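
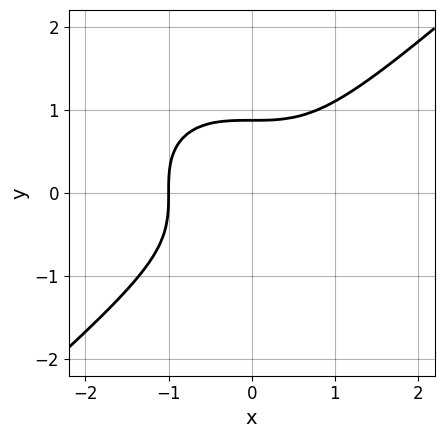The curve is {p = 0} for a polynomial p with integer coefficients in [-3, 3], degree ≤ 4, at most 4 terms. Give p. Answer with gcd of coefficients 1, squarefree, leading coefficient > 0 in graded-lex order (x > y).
deg p = 3. No degree-2 curve has this shape.
Observable constraints: it meets the x-axis at x = -1 (among the integer gridlines).
Assembling these constraints gives the stated polynomial.

2*x^3 - 3*y^3 + 2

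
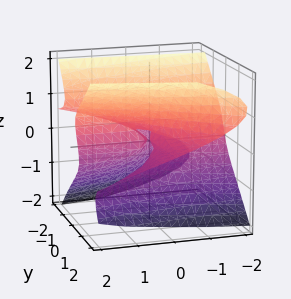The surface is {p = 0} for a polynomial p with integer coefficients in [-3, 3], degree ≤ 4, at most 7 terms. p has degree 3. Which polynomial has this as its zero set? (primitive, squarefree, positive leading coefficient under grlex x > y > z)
(a) Degree: the shape is more complex than any degree-2 surface, so deg p = 3.
(b) From the visible intercepts: the visible y-axis segment lies entirely on the surface; the visible x-axis segment lies entirely on the surface.
(c) Assembling these constraints gives the stated polynomial.

3*y^2*z - 3*z^3 + 2*x*y + x*z + z^2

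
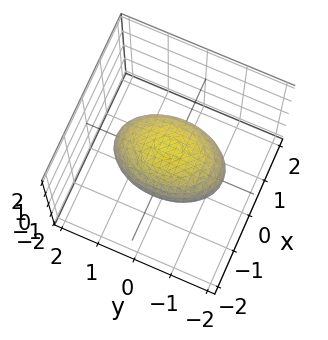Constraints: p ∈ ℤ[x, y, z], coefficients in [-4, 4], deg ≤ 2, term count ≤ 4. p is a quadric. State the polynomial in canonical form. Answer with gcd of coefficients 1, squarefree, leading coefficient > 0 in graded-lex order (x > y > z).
1. deg p = 2. Bounded and convex; a quadric.
2. Symmetries: mirror symmetry z ↦ −z ⇒ only even powers of z; the y ↦ −y reflection is a symmetry, so y appears only in even powers; the x ↦ −x reflection is a symmetry, so x appears only in even powers.
3. From the visible intercepts: the x-axis gridline crossings are at x ∈ {-1, 1}; among the integer gridlines, it crosses the z-axis at z ∈ {-1, 1}.
4. The integer polynomial consistent with all of this is the stated p.

2*x^2 + y^2 + 2*z^2 - 2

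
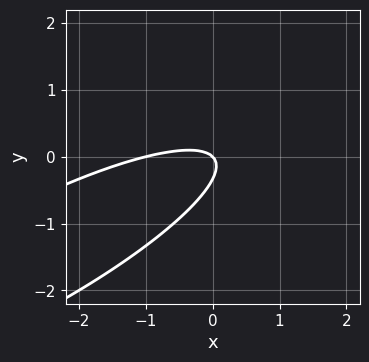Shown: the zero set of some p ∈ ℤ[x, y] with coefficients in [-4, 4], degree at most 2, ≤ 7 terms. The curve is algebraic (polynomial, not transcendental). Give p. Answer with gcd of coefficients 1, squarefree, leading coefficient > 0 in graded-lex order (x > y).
x^2 - 3*x*y + 3*y^2 + x + y

1. deg p = 2. No degree-1 curve has this shape.
2. Observable constraints: among the integer gridlines, it crosses the x-axis at x ∈ {-1, 0}; one y-axis crossing is at y = 0.
3. These observations pin down the coefficients.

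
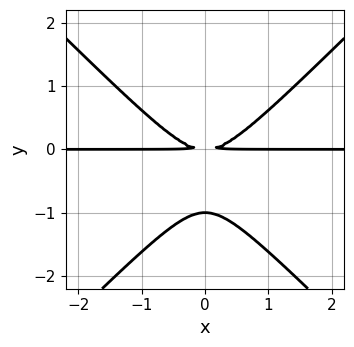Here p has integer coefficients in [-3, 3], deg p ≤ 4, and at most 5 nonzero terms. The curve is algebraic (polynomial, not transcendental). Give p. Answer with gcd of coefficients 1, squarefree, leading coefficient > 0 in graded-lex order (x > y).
x^2*y - y^3 - y^2

(a) Degree: the shape is more complex than any degree-2 curve, so deg p = 3.
(b) Symmetries: it's symmetric under x → −x, forcing even powers of x.
(c) Checking where it meets the axes: one y-axis crossing is at y = -1; the visible x-axis segment lies entirely on the curve.
(d) Assembling these constraints gives the stated polynomial.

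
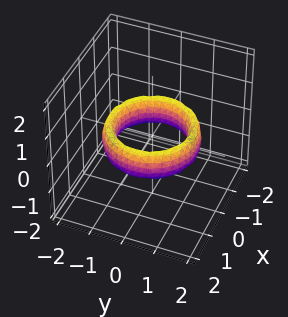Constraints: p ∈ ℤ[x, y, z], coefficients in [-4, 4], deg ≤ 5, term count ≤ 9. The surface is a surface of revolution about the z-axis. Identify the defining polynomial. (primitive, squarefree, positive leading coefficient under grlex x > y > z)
x^4 + 2*x^2*y^2 + y^4 - 3*x^2 - 3*y^2 + z^2 + 2

(a) Degree: the shape is more complex than any degree-3 surface, so deg p = 4.
(b) Symmetries: every cross-section ⟂ z is a circle, so x, y appear only via x² + y².
(c) Against the integer gridlines: a circular section at z = 0 has radius exactly 1; among the integer gridlines, it crosses the y-axis at y ∈ {-1, 1}; it misses every integer gridline on the z-axis.
(d) Putting this together gives p. Check: (1, 0, 0) on the x-axis lies on the surface, and p(1, 0, 0) = 0. ✓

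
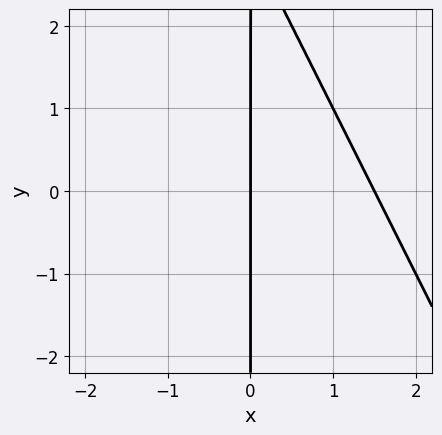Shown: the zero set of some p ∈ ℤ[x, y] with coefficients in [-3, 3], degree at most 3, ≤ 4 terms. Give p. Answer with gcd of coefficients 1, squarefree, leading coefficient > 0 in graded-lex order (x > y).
First, the degree is 2 — a generic line meets the curve in up to 2 points.
Next, from the visible intercepts: every point of the y-axis in the box is on the curve; it crosses the x-axis at the gridline x = 0.
Finally, putting this together gives p.

2*x^2 + x*y - 3*x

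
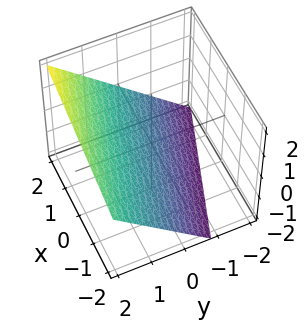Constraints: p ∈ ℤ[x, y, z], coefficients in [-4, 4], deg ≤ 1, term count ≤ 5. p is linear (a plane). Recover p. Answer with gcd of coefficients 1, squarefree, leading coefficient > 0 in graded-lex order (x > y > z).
x + 3*y - 3*z - 2

First, degree: the surface is flat (a plane), so deg p = 1.
Next, from the axis intercepts and sections: it crosses the x-axis at the gridline x = 2.
Finally, assembling these constraints gives the stated polynomial.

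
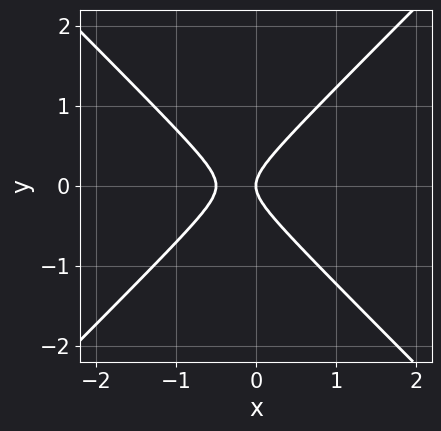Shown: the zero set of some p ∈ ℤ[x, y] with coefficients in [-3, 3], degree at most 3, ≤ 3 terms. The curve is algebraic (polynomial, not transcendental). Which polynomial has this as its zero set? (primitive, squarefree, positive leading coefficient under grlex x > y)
1. deg p = 2. No degree-1 curve has this shape.
2. Symmetries: it's symmetric under y → −y, forcing even powers of y.
3. Observable constraints: one y-axis crossing is at y = 0; it crosses the x-axis at the gridline x = 0.
4. Matching integer coefficients to the picture gives p.

2*x^2 - 2*y^2 + x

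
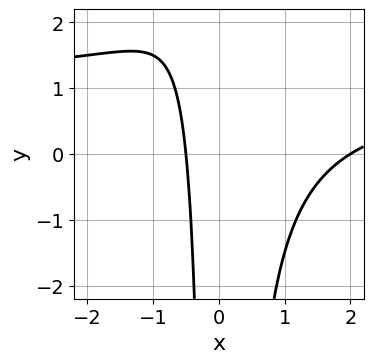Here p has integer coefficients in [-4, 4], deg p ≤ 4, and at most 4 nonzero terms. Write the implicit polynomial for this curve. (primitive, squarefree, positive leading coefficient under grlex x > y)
1. The degree is 3 — a generic line meets the curve in up to 3 points.
2. From the axis intercepts and sections: the curve avoids every integer y-axis point in the box; one x-axis crossing is at x = 2.
3. Matching integer coefficients to the picture gives p.

2*x^2*y - 2*x^2 + 3*x + 2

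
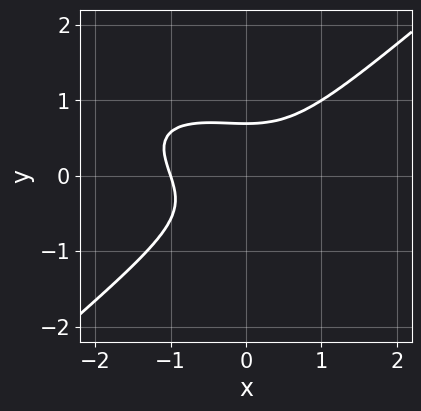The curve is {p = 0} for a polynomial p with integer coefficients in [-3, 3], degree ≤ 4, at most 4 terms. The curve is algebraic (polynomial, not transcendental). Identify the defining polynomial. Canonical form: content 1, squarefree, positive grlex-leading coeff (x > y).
First, the degree is 3 — no degree-2 curve has this shape.
Next, against the integer gridlines: one x-axis crossing is at x = -1.
Finally, matching integer coefficients to the picture gives p.

x^3 + x^2*y - 3*y^3 + 1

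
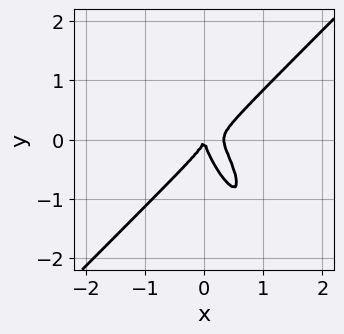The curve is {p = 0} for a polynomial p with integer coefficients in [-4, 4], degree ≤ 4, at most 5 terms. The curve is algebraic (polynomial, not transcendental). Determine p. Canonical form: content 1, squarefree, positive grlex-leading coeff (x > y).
1. The degree is 3 — a generic line meets the curve in up to 3 points.
2. From the visible intercepts: one y-axis crossing is at y = 0; it meets the x-axis at x = 0 (among the integer gridlines).
3. Solving for integer coefficients yields p as stated.

3*x^3 - 2*x*y^2 - y^3 - x^2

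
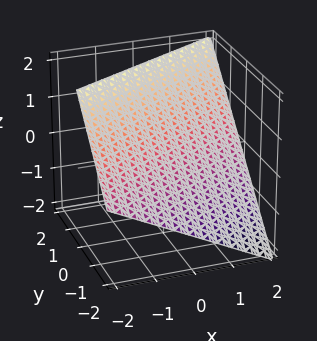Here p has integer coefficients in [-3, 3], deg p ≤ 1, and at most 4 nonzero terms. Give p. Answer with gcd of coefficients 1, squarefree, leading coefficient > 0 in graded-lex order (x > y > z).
x - 2*y + 2*z - 2

(a) The degree is 1 — the surface is flat (a plane).
(b) Checking where it meets the axes: it meets the x-axis at x = 2 (among the integer gridlines); it crosses the z-axis at the gridline z = 1.
(c) Putting this together gives p. Check: (0, -1, 0) on the y-axis lies on the surface, and p(0, -1, 0) = 0. ✓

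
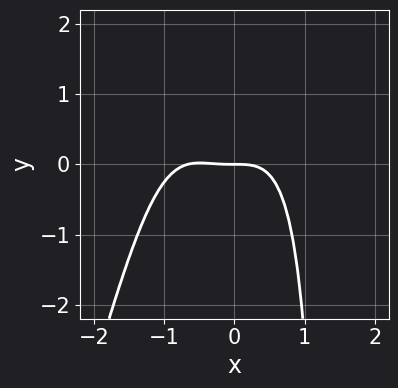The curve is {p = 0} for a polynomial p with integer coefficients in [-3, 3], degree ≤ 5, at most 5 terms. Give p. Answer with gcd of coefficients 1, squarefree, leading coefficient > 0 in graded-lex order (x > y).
3*x^4 - x^3*y + 2*x^3 + 3*y

(a) Degree: the shape is more complex than any degree-3 curve, so deg p = 4.
(b) Checking where it meets the axes: it crosses the y-axis at the gridline y = 0; one x-axis crossing is at x = 0.
(c) Assembling these constraints gives the stated polynomial.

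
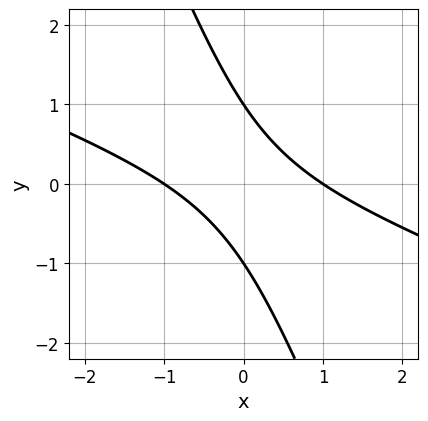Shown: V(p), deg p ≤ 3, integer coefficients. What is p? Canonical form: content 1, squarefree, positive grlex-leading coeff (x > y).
x^2 + 3*x*y + y^2 - 1

First, the degree is 2 — a generic line meets the curve in up to 2 points.
Then, reading off the gridlines: among the integer gridlines, it crosses the x-axis at x ∈ {-1, 1}; among the integer gridlines, it crosses the y-axis at y ∈ {-1, 1}.
Finally, fitting integer coefficients to these (and the overall shape) gives p.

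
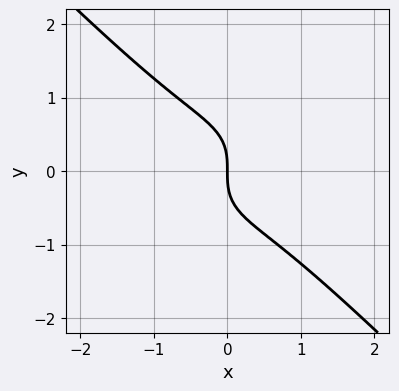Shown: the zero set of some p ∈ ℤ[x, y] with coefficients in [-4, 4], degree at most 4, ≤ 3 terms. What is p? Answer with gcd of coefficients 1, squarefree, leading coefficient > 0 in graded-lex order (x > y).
1. Degree: a generic line meets the curve in up to 3 points, so deg p = 3.
2. Reading off the gridlines: it meets the y-axis at y = 0 (among the integer gridlines); it meets the x-axis at x = 0 (among the integer gridlines).
3. Assembling these constraints gives the stated polynomial.

x^3 + y^3 + x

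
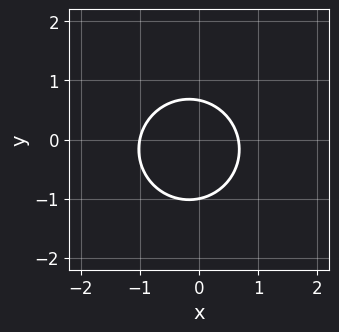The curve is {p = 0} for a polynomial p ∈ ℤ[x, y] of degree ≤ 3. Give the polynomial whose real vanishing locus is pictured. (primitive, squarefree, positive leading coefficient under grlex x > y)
3*x^2 + 3*y^2 + x + y - 2

Degree: no degree-1 curve has this shape, so deg p = 2.
Checking where it meets the axes: it crosses the y-axis at the gridline y = -1; it meets the x-axis at x = -1 (among the integer gridlines).
Solving for integer coefficients yields p as stated.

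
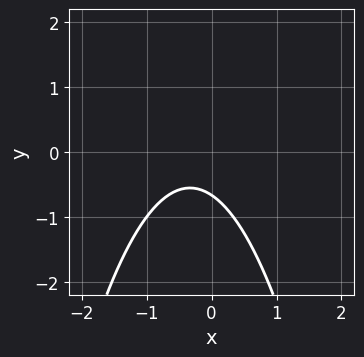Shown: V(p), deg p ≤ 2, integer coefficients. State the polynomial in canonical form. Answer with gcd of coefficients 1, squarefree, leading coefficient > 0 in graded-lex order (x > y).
3*x^2 + 2*x + 3*y + 2

1. deg p = 2.
2. From the axis intercepts and sections: it misses every integer gridline on the x-axis.
3. Matching integer coefficients to the picture gives p.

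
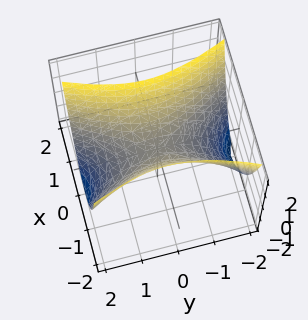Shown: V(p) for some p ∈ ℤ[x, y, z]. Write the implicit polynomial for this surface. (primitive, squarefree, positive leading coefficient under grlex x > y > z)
3*x^2 - y^2 - 2*z

(a) The degree is 2 — a hyperbolic paraboloid; a quadric.
(b) Symmetries: the x ↦ −x reflection is a symmetry, so x appears only in even powers; mirror symmetry y ↦ −y ⇒ only even powers of y.
(c) Observable constraints: one x-axis crossing is at x = 0; it meets the y-axis at y = 0 (among the integer gridlines).
(d) These observations pin down the coefficients.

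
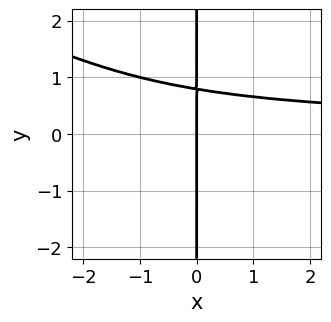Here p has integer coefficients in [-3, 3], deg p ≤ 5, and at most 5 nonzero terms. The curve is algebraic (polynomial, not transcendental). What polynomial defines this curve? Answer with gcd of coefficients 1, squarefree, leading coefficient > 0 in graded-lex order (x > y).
1. The degree is 4 — a generic line meets the curve in up to 4 points.
2. Reading off the gridlines: every point of the y-axis in the box is on the curve; it crosses the x-axis at the gridline x = 0.
3. Fitting integer coefficients to these (and the overall shape) gives p.

x^2*y^2 + 2*x*y^3 - x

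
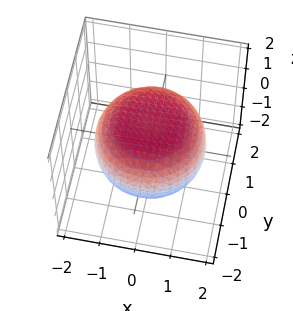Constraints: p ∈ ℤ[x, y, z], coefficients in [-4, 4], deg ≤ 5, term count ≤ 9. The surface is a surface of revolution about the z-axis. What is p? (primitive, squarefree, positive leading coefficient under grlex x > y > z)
x^4 + 2*x^2*y^2 + y^4 - x^2 - y^2 + 3*z^2 - 3

(a) deg p = 4. A generic line meets the surface in up to 4 points.
(b) Symmetry: every cross-section ⟂ z is a circle, so x, y appear only via x² + y².
(c) Observable constraints: a circular section at z = 1 has radius exactly 1; among the integer gridlines, it crosses the z-axis at z ∈ {-1, 1}.
(d) Putting this together gives p.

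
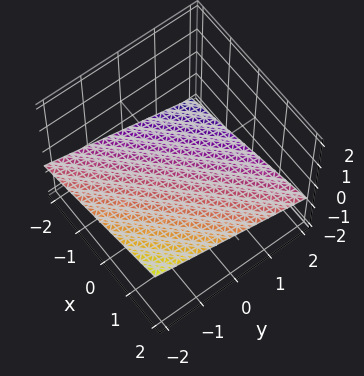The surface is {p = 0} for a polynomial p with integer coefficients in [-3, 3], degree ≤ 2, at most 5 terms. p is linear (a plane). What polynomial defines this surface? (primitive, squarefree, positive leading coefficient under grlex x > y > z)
(a) The degree is 1 — every cross-section is a straight line — this is a plane.
(b) Reading off the gridlines: it meets the y-axis at y = -2 (among the integer gridlines); one x-axis crossing is at x = 2.
(c) Matching integer coefficients to the picture gives p.

x - y - 3*z - 2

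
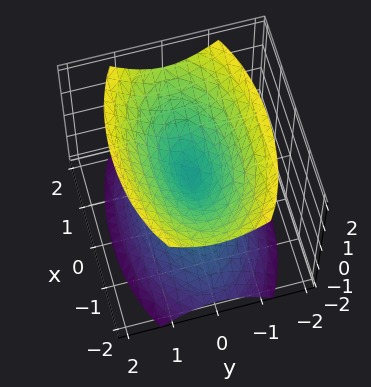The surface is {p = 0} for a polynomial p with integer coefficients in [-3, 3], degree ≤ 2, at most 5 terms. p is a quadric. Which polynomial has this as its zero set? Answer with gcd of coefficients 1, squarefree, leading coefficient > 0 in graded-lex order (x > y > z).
1. The picture has 2 separate pieces.
2. deg p = 2.
3. Symmetries: it's symmetric under y → −y, forcing even powers of y; the z ↦ −z reflection is a symmetry, so z appears only in even powers; mirror symmetry x ↦ −x ⇒ only even powers of x.
4. From the visible intercepts: it meets the y-axis at y = 0 (among the integer gridlines); one z-axis crossing is at z = 0.
5. Matching integer coefficients to the picture gives p.

x^2 + 3*y^2 - 2*z^2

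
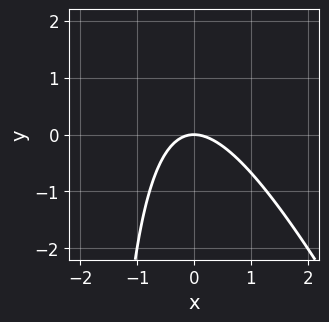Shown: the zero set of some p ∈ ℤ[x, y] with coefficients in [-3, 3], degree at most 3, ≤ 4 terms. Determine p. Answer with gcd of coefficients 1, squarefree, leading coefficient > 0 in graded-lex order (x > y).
2*x^2 + x*y + 2*y

First, the degree is 2 — a generic line meets the curve in up to 2 points.
Then, reading off the gridlines: it meets the x-axis at x = 0 (among the integer gridlines); it crosses the y-axis at the gridline y = 0.
Finally, putting this together gives p.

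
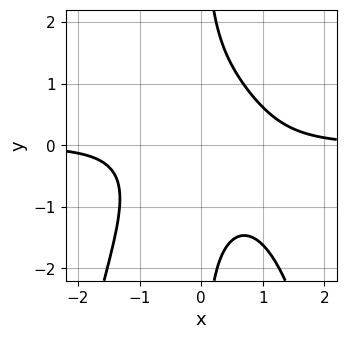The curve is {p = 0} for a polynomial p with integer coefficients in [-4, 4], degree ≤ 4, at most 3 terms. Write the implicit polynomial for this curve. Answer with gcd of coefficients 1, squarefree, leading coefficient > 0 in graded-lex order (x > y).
First, the degree is 4 — no degree-3 curve has this shape.
Next, from the axis intercepts and sections: no y-intercept at any integer in the box; no x-intercept at any integer in the box.
Finally, these observations pin down the coefficients.

x^3*y + x*y^2 - 1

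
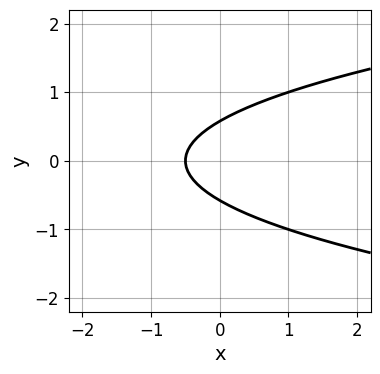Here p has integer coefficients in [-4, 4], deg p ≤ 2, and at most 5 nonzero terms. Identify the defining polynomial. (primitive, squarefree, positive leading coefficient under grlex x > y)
1. Degree: the shape is more complex than any degree-1 curve, so deg p = 2.
2. Symmetries: mirror symmetry y ↦ −y ⇒ only even powers of y.
3. These observations pin down the coefficients.

3*y^2 - 2*x - 1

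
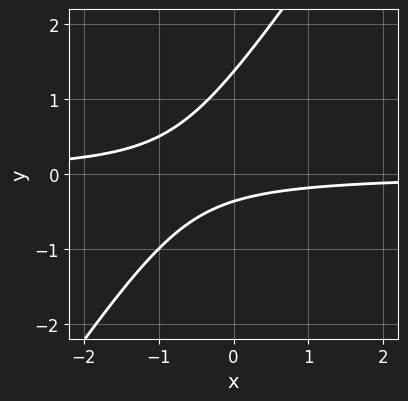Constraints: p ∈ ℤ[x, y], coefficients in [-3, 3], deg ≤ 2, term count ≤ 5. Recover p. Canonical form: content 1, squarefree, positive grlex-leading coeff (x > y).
3*x*y - 2*y^2 + 2*y + 1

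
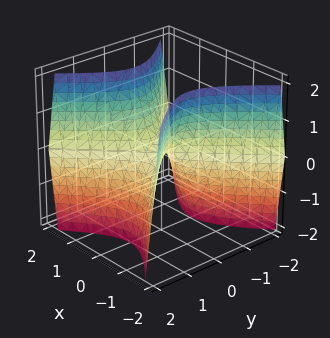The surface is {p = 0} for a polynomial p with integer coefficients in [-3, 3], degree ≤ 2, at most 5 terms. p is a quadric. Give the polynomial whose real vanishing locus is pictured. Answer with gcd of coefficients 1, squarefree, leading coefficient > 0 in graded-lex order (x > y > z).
Degree: a hyperbolic paraboloid; a quadric, so deg p = 2.
Symmetries: the y ↦ −y reflection is a symmetry, so y appears only in even powers; mirror symmetry x ↦ −x ⇒ only even powers of x.
From the visible intercepts: it crosses the x-axis at the gridline x = 0; it meets the y-axis at y = 0 (among the integer gridlines).
Assembling these constraints gives the stated polynomial.

2*x^2 - 2*y^2 - z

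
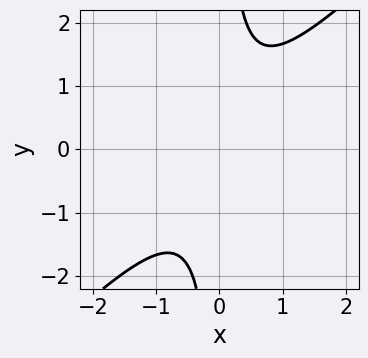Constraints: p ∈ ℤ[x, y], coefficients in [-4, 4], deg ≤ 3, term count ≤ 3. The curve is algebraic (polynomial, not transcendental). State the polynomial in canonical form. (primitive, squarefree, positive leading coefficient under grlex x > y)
3*x^2 - 3*x*y + 2

Degree: the shape is more complex than any degree-1 curve, so deg p = 2.
Checking where it meets the axes: no y-intercept at any integer in the box; it misses every integer gridline on the x-axis.
These observations pin down the coefficients.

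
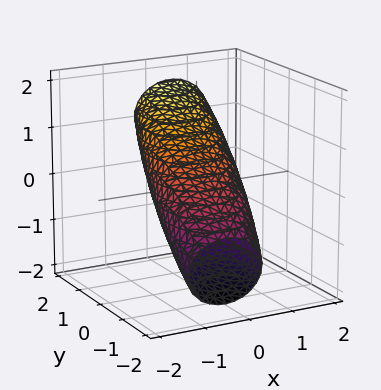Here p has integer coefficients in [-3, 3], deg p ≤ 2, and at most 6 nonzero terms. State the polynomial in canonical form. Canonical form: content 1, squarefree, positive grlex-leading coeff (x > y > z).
1. Degree: the shape is more complex than any degree-1 surface, so deg p = 2.
2. Checking where it meets the axes: among the integer gridlines, it crosses the x-axis at x ∈ {-1, 1}.
3. Putting this together gives p.

2*x^2 - x*y + y^2 - 3*y*z + 3*z^2 - 2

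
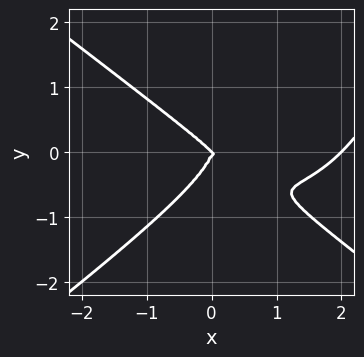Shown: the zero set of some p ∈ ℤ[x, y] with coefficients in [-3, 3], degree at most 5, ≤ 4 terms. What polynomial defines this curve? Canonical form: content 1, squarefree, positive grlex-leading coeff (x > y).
x^4 - 3*y^4 - 2*x^3 - 2*x^2*y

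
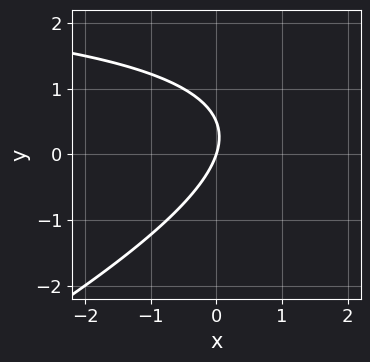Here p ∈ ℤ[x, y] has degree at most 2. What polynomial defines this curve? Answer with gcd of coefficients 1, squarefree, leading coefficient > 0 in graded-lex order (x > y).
x*y - 2*y^2 - 3*x + y

The degree is 2 — the shape is more complex than any degree-1 curve.
Checking where it meets the axes: one x-axis crossing is at x = 0; it meets the y-axis at y = 0 (among the integer gridlines).
Matching integer coefficients to the picture gives p.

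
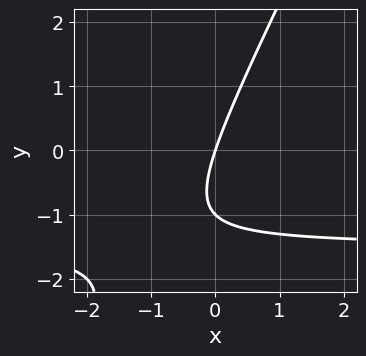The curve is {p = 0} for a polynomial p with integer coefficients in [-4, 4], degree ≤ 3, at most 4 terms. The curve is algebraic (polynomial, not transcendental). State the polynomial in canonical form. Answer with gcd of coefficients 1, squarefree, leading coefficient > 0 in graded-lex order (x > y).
First, the degree is 2 — a generic line meets the curve in up to 2 points.
Then, from the visible intercepts: it crosses the x-axis at the gridline x = 0; the y-axis gridline crossings are at y ∈ {-1, 0}.
Finally, together with the visible shape, these determine p as stated.

2*x*y - y^2 + 3*x - y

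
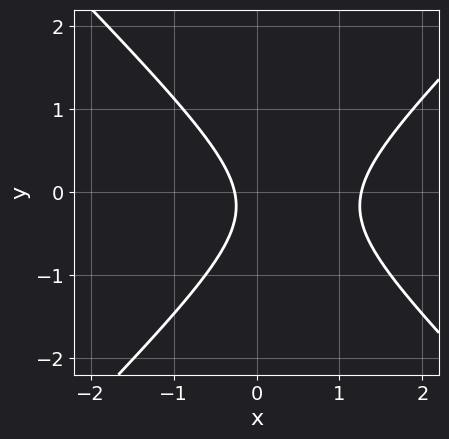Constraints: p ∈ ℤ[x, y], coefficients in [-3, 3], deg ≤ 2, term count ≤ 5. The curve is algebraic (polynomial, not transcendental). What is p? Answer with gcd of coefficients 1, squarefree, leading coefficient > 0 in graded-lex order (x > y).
3*x^2 - 3*y^2 - 3*x - y - 1

First, the degree is 2 — a generic line meets the curve in up to 2 points.
Next, against the integer gridlines: the curve avoids every integer y-axis point in the box.
Finally, fitting integer coefficients to these (and the overall shape) gives p.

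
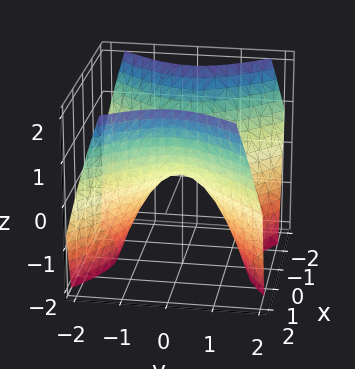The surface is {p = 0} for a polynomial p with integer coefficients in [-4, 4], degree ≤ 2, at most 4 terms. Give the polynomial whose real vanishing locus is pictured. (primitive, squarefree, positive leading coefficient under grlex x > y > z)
First, degree: a saddle surface; a quadric, so deg p = 2.
Then, symmetries: mirror symmetry y ↦ −y ⇒ only even powers of y; the x ↦ −x reflection is a symmetry, so x appears only in even powers.
Then, reading off the gridlines: one x-axis crossing is at x = 0; it meets the z-axis at z = 0 (among the integer gridlines).
Finally, fitting integer coefficients to these (and the overall shape) gives p.

x^2 - y^2 - z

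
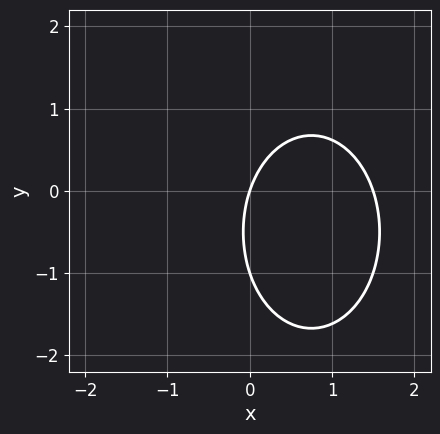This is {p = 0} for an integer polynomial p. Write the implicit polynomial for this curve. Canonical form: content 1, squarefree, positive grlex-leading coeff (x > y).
2*x^2 + y^2 - 3*x + y

First, deg p = 2. The shape is more complex than any degree-1 curve.
Next, reading off the gridlines: it meets the x-axis at x = 0 (among the integer gridlines); among the integer gridlines, it crosses the y-axis at y ∈ {-1, 0}.
Finally, matching integer coefficients to the picture gives p.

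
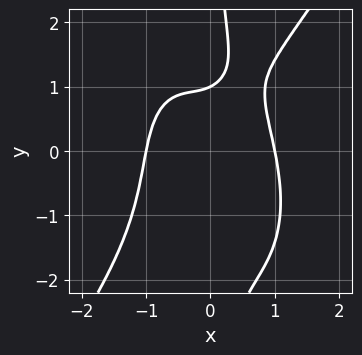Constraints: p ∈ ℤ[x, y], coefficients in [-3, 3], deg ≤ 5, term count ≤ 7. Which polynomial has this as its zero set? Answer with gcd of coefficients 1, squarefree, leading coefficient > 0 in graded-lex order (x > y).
3*x^4 - x*y^3 - x^2 + 2*y - 2

(a) deg p = 4. The shape is more complex than any degree-3 curve.
(b) Observable constraints: it meets the y-axis at y = 1 (among the integer gridlines); among the integer gridlines, it crosses the x-axis at x ∈ {-1, 1}.
(c) Solving for integer coefficients yields p as stated.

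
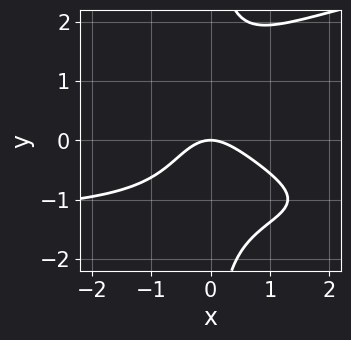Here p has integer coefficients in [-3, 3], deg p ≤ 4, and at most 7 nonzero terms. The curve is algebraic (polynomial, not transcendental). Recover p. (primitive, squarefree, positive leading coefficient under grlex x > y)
First, deg p = 4.
Then, observable constraints: it crosses the x-axis at the gridline x = 0; it crosses the y-axis at the gridline y = 0.
Finally, fitting integer coefficients to these (and the overall shape) gives p.

2*x*y^3 - 2*x^2*y - 3*x^2 - x*y - 3*y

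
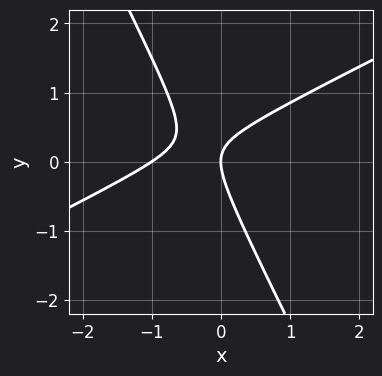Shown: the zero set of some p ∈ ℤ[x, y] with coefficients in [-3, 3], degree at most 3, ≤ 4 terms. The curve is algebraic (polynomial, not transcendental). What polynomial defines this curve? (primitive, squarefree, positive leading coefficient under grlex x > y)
2*x^2 - 3*x*y - 2*y^2 + 2*x

1. deg p = 2. The shape is more complex than any degree-1 curve.
2. From the axis intercepts and sections: the x-axis gridline crossings are at x ∈ {-1, 0}; it meets the y-axis at y = 0 (among the integer gridlines).
3. Putting this together gives p.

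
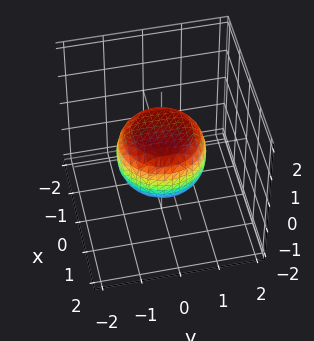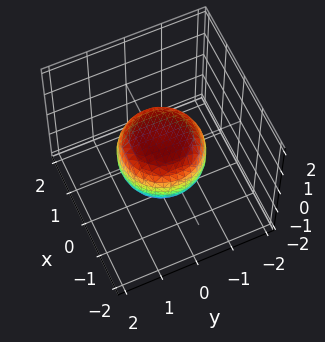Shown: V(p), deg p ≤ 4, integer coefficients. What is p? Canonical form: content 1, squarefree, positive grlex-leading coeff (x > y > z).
1. deg p = 4. No degree-3 surface has this shape.
2. Symmetry: the surface is invariant under rotation about z: p = q(x² + y², z).
3. Against the integer gridlines: a circular section at z = 0 has radius between 1 and 2.
4. Solving for integer coefficients yields p as stated.

2*x^4 + 4*x^2*y^2 + 2*y^4 - x^2 - y^2 + 3*z^2 - 2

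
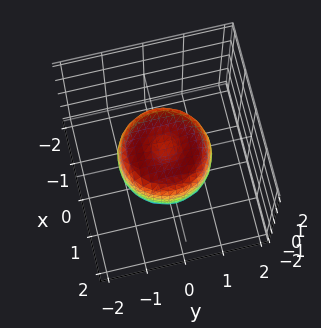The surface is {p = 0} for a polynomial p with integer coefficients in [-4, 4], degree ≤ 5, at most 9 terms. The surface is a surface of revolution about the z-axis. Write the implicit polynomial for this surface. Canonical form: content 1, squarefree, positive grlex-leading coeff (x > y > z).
Degree: a generic line meets the surface in up to 4 points, so deg p = 4.
By symmetry, the z-axis is an axis of rotation, so x and y enter only as x² + y².
Observable constraints: a circular section at z = 0 has radius between 1 and 2.
Solving for integer coefficients yields p as stated.

2*x^4 + 4*x^2*y^2 + 2*y^4 - 2*x^2 - 2*y^2 + 2*z^2 - 1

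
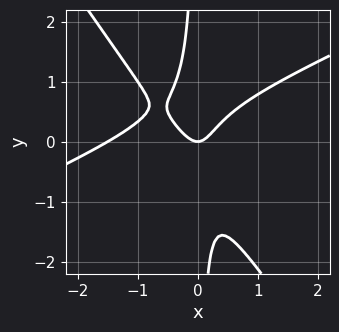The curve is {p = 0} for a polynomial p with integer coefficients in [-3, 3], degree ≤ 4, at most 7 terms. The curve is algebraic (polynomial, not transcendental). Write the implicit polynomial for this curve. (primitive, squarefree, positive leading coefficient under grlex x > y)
Degree: no degree-2 curve has this shape, so deg p = 3.
From the axis intercepts and sections: it meets the x-axis at x = 0 (among the integer gridlines); one y-axis crossing is at y = 0.
Matching integer coefficients to the picture gives p.

2*x^3 - 3*x^2*y - 3*x*y^2 + 3*x^2 - y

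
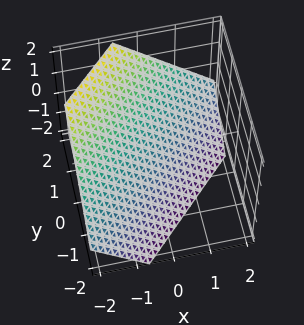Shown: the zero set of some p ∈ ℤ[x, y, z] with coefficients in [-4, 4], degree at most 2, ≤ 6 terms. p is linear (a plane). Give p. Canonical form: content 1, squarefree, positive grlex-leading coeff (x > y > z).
3*x - 3*y + 3*z + 2

First, the degree is 1 — every cross-section is a straight line — this is a plane.
Finally, the integer polynomial consistent with all of this is the stated p.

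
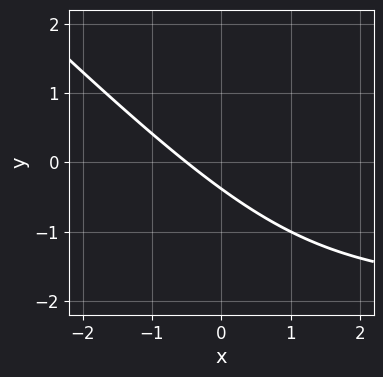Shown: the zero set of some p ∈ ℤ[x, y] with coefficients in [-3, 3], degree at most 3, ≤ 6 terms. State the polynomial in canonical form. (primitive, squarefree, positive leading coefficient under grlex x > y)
x*y + y^2 + 2*x + 3*y + 1

1. Degree: the shape is more complex than any degree-1 curve, so deg p = 2.
2. Matching integer coefficients to the picture gives p.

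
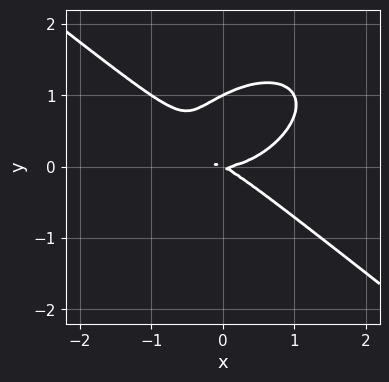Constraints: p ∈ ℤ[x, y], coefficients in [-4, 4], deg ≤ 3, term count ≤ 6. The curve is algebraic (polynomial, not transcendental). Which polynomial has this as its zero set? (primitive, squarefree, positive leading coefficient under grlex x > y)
x^3 + 2*y^3 - x*y - 2*y^2

deg p = 3. A generic line meets the curve in up to 3 points.
Against the integer gridlines: it meets the x-axis at x = 0 (among the integer gridlines); the y-axis gridline crossings are at y ∈ {0, 1}.
Putting this together gives p.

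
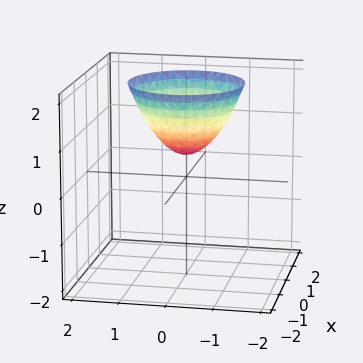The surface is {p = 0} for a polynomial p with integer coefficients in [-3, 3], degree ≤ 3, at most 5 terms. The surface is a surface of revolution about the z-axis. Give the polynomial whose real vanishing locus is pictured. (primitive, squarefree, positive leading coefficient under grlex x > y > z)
2*x^2 + 2*y^2 - 2*z + 1

deg p = 2. No degree-1 surface has this shape.
Symmetries: rotational symmetry about the z-axis ⇒ p depends on x, y only through x² + y².
From the visible intercepts: a circular section at z = 2 has radius between 1 and 2; it misses every integer gridline on the x-axis; it misses every integer gridline on the y-axis.
These observations pin down the coefficients.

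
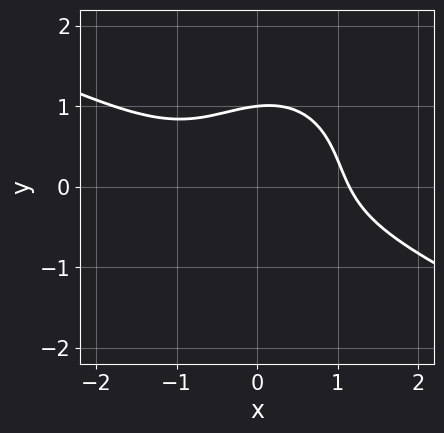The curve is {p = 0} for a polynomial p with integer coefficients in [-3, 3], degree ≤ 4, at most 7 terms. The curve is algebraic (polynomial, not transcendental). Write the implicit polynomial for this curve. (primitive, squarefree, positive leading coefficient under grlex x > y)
Degree: no degree-2 curve has this shape, so deg p = 3.
Checking where it meets the axes: it meets the y-axis at y = 1 (among the integer gridlines).
Putting this together gives p.

2*x^3 + 3*x^2*y - x*y^2 + 3*y^3 - 3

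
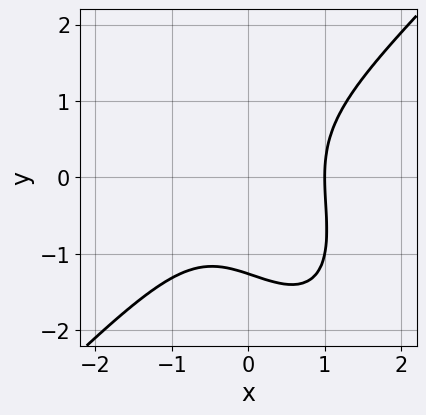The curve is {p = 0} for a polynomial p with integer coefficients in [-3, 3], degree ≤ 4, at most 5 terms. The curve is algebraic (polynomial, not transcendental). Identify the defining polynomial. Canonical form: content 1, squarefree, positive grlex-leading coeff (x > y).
(a) The degree is 3 — no degree-2 curve has this shape.
(b) Reading off the gridlines: it meets the x-axis at x = 1 (among the integer gridlines).
(c) Assembling these constraints gives the stated polynomial.

2*x^3 - x*y^2 - y^3 - 2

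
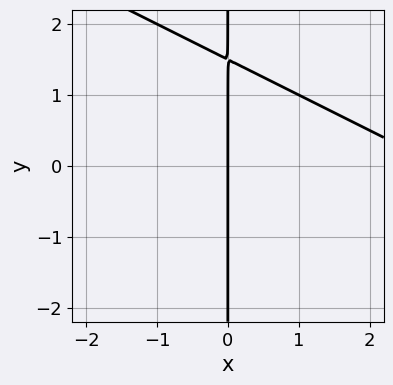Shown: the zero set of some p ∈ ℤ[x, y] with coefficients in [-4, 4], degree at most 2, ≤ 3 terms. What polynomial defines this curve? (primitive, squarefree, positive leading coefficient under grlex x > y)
First, deg p = 2. No degree-1 curve has this shape.
Next, observable constraints: the visible y-axis segment lies entirely on the curve; it crosses the x-axis at the gridline x = 0.
Finally, assembling these constraints gives the stated polynomial.

x^2 + 2*x*y - 3*x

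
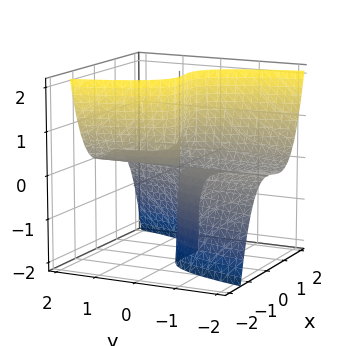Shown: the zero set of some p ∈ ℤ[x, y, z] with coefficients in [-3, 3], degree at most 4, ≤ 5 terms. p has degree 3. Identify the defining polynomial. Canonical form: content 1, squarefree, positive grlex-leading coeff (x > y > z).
x^3 - x^2 + y*z

First, deg p = 3. No degree-2 surface has this shape.
Then, from the visible intercepts: the visible z-axis segment lies entirely on the surface; every point of the y-axis in the box is on the surface; it crosses the x-axis at the gridline x = 1.
Finally, putting this together gives p.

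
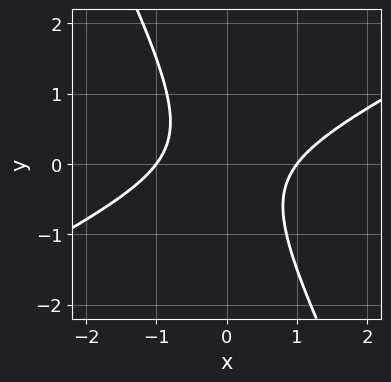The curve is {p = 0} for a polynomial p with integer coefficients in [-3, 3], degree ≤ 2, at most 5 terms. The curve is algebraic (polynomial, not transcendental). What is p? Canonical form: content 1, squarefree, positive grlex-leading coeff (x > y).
2*x^2 - 3*x*y - 2*y^2 - 2

First, the degree is 2 — the shape is more complex than any degree-1 curve.
Next, reading off the gridlines: the curve avoids every integer y-axis point in the box; the x-axis gridline crossings are at x ∈ {-1, 1}.
Finally, matching integer coefficients to the picture gives p.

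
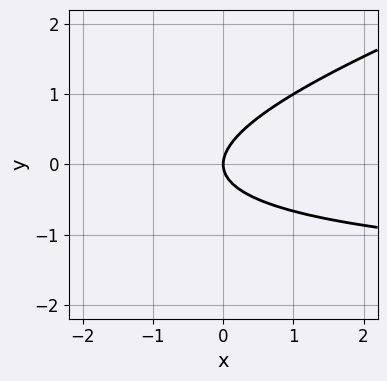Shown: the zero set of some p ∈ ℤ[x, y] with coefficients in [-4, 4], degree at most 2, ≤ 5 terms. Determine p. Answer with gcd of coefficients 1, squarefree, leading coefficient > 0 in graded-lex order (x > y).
x*y - 3*y^2 + 2*x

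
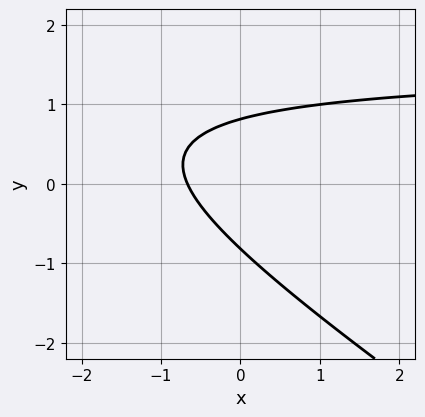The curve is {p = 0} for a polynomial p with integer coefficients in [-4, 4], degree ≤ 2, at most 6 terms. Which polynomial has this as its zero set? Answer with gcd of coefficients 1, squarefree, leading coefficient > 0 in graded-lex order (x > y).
2*x*y + 3*y^2 - 3*x - 2

1. The degree is 2 — a generic line meets the curve in up to 2 points.
2. Matching integer coefficients to the picture gives p.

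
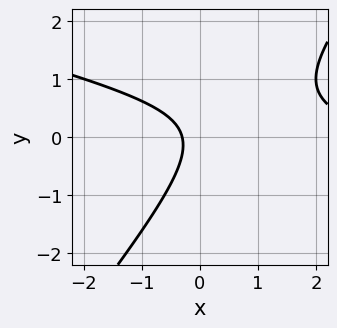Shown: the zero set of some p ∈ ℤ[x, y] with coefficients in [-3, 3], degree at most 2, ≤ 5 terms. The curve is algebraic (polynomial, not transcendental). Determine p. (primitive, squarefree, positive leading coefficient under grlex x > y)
x^2 + 3*x*y - 3*y^2 - 3*x - 1

The degree is 2 — a generic line meets the curve in up to 2 points.
From the visible intercepts: it misses every integer gridline on the y-axis.
The integer polynomial consistent with all of this is the stated p.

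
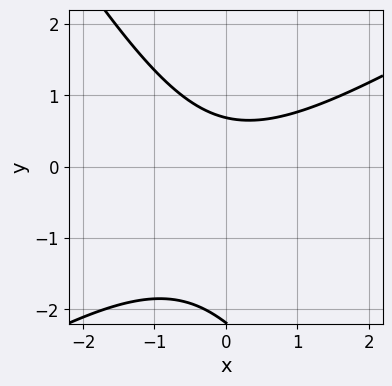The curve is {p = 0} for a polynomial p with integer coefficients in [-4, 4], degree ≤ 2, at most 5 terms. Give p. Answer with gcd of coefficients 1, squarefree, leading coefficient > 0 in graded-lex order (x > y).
1. The degree is 2 — a generic line meets the curve in up to 2 points.
2. Observable constraints: no x-intercept at any integer in the box.
3. Solving for integer coefficients yields p as stated.

2*x^2 - 2*x*y - 2*y^2 - 3*y + 3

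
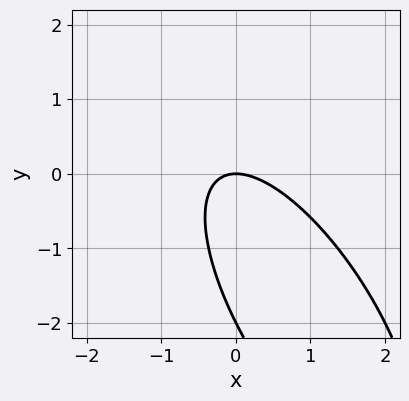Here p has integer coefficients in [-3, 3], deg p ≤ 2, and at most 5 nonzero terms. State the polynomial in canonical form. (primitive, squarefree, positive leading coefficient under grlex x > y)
2*x^2 + 2*x*y + y^2 + 2*y

The degree is 2 — a generic line meets the curve in up to 2 points.
Checking where it meets the axes: among the integer gridlines, it crosses the y-axis at y ∈ {-2, 0}; it meets the x-axis at x = 0 (among the integer gridlines).
Fitting integer coefficients to these (and the overall shape) gives p.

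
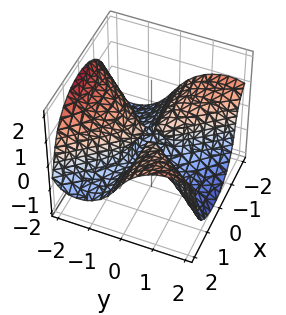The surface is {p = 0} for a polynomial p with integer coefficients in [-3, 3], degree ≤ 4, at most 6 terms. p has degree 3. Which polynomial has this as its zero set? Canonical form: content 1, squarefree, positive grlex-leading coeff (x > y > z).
First, degree: the shape is more complex than any degree-2 surface, so deg p = 3.
Then, checking where it meets the axes: the z-axis gridline crossings are at z ∈ {-1, 0}; it crosses the y-axis at the gridline y = 0; the visible x-axis segment lies entirely on the surface.
Finally, together with the visible shape, these determine p as stated.

3*x^2*y - 2*x^2*z - 2*y^3 - 3*z^3 - 3*z^2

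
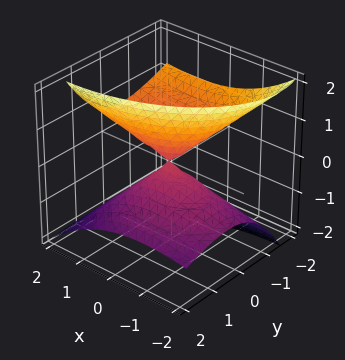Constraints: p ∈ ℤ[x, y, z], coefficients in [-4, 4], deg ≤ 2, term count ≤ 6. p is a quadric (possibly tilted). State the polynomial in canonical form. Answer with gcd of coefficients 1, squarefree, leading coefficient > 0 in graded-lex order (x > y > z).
First, the picture has 2 separate pieces. They look like related sheets of one shape, so recover p as a whole.
Next, degree: no degree-1 surface has this shape, so deg p = 2.
Next, from the axis intercepts and sections: it meets the x-axis at x = 0 (among the integer gridlines); it crosses the y-axis at the gridline y = 0; it meets the z-axis at z = 0 (among the integer gridlines).
Finally, these observations pin down the coefficients.

x^2 - 2*x*z + 2*y^2 + 3*y*z - 2*z^2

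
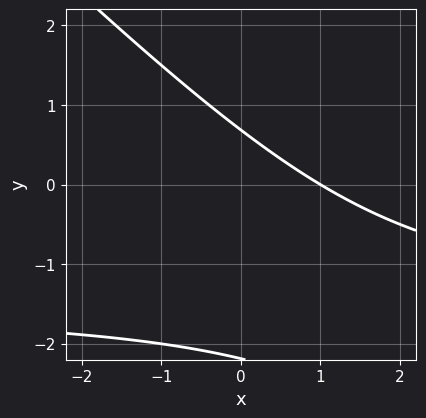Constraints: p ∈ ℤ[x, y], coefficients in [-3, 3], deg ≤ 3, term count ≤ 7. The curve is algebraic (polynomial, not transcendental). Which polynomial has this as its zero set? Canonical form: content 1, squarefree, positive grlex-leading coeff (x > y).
1. Degree: the shape is more complex than any degree-1 curve, so deg p = 2.
2. Observable constraints: one x-axis crossing is at x = 1.
3. Fitting integer coefficients to these (and the overall shape) gives p.

2*x*y + 2*y^2 + 3*x + 3*y - 3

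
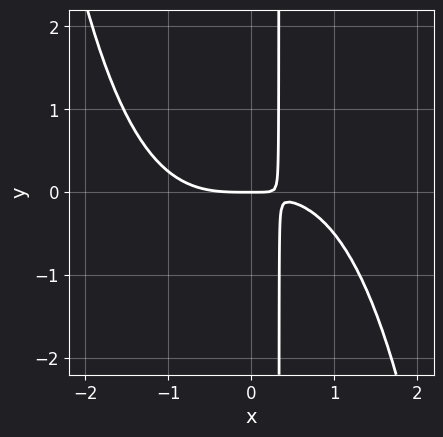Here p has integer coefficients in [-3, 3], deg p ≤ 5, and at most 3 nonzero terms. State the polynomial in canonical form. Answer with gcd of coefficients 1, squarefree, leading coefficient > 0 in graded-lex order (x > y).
1. deg p = 4. The shape is more complex than any degree-3 curve.
2. Reading off the gridlines: one y-axis crossing is at y = 0; one x-axis crossing is at x = 0.
3. Putting this together gives p.

x^4 + 3*x*y - y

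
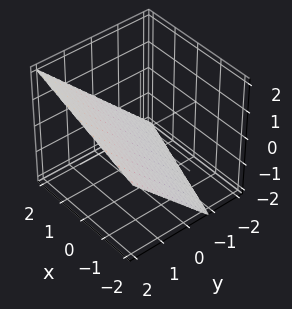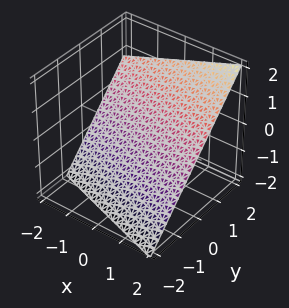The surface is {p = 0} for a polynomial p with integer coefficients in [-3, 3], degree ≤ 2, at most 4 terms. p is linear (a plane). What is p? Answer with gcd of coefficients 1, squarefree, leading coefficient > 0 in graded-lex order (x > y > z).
1. The degree is 1 — every cross-section is a straight line — this is a plane.
2. From the visible intercepts: it meets the x-axis at x = 2 (among the integer gridlines).
3. Together with the visible shape, these determine p as stated.

x + 3*y - 3*z - 2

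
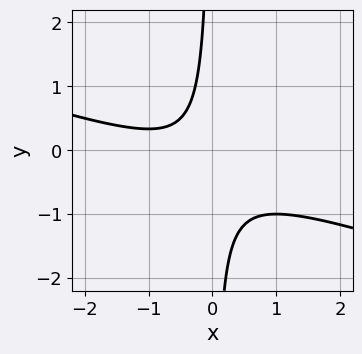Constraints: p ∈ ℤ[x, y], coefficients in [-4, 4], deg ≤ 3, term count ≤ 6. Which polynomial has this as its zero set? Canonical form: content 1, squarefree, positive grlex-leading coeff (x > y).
deg p = 2. The shape is more complex than any degree-1 curve.
From the axis intercepts and sections: the curve avoids every integer x-axis point in the box; no y-intercept at any integer in the box.
Assembling these constraints gives the stated polynomial.

x^2 + 3*x*y + x + 1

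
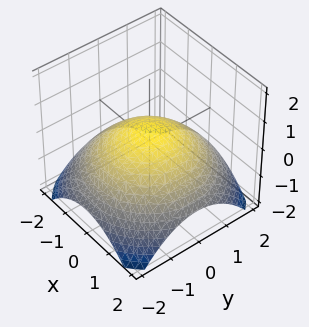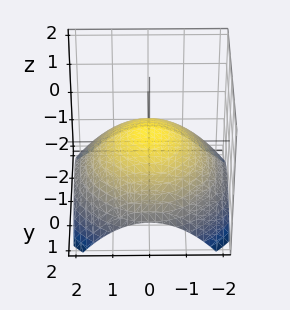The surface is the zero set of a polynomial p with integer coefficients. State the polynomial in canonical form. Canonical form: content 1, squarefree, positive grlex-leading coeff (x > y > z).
x^2 + y^2 + 3*z - 1

1. Degree: the shape is more complex than any degree-1 surface, so deg p = 2.
2. By symmetry, the z-axis is an axis of rotation, so x and y enter only as x² + y².
3. Checking where it meets the axes: among the integer gridlines, it crosses the y-axis at y ∈ {-1, 1}; the x-axis gridline crossings are at x ∈ {-1, 1}; a circular section at z = 0 has radius exactly 1.
4. Solving for integer coefficients yields p as stated.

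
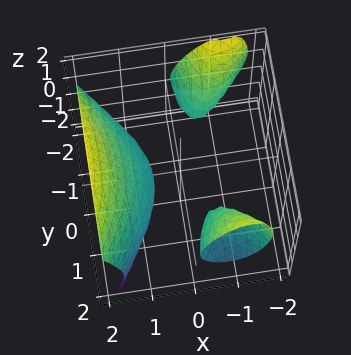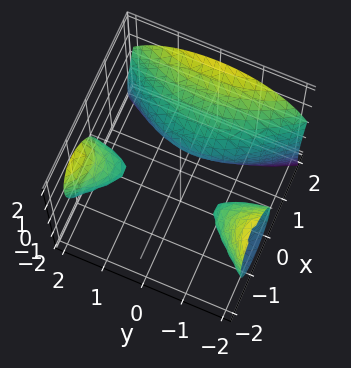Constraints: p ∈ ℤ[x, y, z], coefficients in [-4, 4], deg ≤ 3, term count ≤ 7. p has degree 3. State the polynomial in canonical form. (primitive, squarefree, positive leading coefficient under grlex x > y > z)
First, the picture has 3 separate pieces. Treating them together as one polynomial.
Next, degree: a generic line meets the surface in up to 3 points, so deg p = 3.
Then, reading off the gridlines: it misses every integer gridline on the z-axis; the surface avoids every integer y-axis point in the box.
Finally, putting this together gives p.

3*x^3 - 2*x*y^2 - 3*x*z - 3*z^2 - 1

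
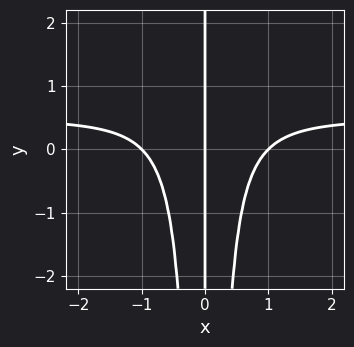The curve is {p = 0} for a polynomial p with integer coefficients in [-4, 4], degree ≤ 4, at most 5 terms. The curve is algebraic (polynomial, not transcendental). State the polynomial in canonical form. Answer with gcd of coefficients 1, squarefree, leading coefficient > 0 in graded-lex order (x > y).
1. Degree: a generic line meets the curve in up to 4 points, so deg p = 4.
2. From the axis intercepts and sections: every point of the y-axis in the box is on the curve; among the integer gridlines, it crosses the x-axis at x ∈ {-1, 0, 1}.
3. Matching integer coefficients to the picture gives p.

2*x^3*y - x^3 + x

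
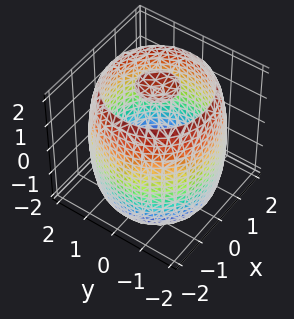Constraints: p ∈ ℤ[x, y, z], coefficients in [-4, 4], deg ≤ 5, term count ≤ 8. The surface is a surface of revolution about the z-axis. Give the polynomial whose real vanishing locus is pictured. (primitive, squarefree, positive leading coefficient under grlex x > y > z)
1. There are 3 components. Treating them together as one polynomial.
2. The degree is 4 — the shape is more complex than any degree-3 surface.
3. By symmetry, every cross-section ⟂ z is a circle, so x, y appear only via x² + y².
4. From the visible intercepts: a circular section at z = -1 has radius between 1 and 2.
5. The integer polynomial consistent with all of this is the stated p.

x^4 + 2*x^2*y^2 + y^4 - 3*x^2 - 3*y^2 + z^2 - 3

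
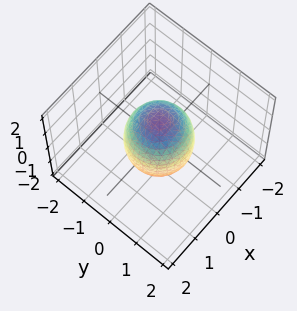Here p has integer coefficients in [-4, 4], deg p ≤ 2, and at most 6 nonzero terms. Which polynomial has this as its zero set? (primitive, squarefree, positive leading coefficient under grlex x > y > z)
2*x^2 + 2*y^2 + z^2 - 2

1. deg p = 2. Bounded and convex; a quadric.
2. Symmetry: the surface is invariant under rotation about z: p = q(x² + y², z); the z ↦ −z reflection is a symmetry, so z appears only in even powers.
3. Against the integer gridlines: the x-axis gridline crossings are at x ∈ {-1, 1}; the y-axis gridline crossings are at y ∈ {-1, 1}; a circular section at z = 1 has radius between 0 and 1.
4. The integer polynomial consistent with all of this is the stated p.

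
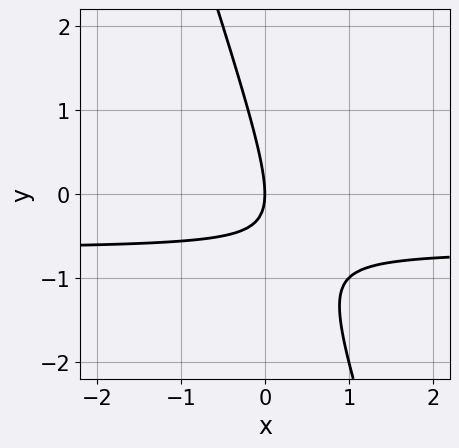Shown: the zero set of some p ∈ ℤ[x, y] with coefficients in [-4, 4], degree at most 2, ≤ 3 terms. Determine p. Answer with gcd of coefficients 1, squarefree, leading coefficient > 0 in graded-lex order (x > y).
First, degree: a generic line meets the curve in up to 2 points, so deg p = 2.
Next, against the integer gridlines: one x-axis crossing is at x = 0; one y-axis crossing is at y = 0.
Finally, putting this together gives p.

3*x*y + y^2 + 2*x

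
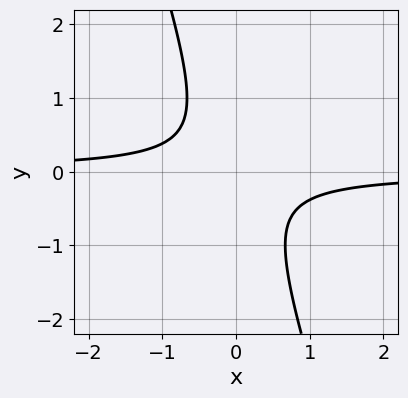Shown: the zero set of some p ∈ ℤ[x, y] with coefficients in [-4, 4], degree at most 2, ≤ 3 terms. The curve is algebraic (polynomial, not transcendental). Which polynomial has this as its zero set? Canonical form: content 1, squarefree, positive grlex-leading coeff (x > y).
3*x*y + y^2 + 1

First, degree: no degree-1 curve has this shape, so deg p = 2.
Then, observable constraints: no x-intercept at any integer in the box; the curve avoids every integer y-axis point in the box.
Finally, together with the visible shape, these determine p as stated.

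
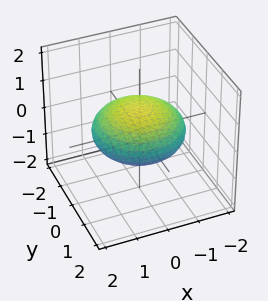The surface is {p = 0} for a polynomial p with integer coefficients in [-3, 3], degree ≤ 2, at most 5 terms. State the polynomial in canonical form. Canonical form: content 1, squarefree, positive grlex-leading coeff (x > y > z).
1. deg p = 2. A generic line meets the surface in up to 2 points.
2. Symmetries: the z-axis is an axis of rotation, so x and y enter only as x² + y².
3. From the axis intercepts and sections: a circular section at z = 0 has radius between 1 and 2.
4. These observations pin down the coefficients.

x^2 + y^2 + 3*z^2 - 2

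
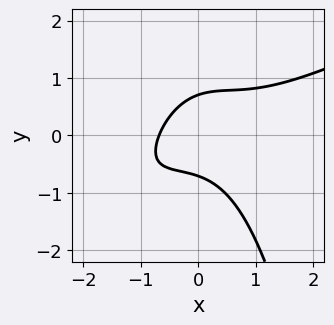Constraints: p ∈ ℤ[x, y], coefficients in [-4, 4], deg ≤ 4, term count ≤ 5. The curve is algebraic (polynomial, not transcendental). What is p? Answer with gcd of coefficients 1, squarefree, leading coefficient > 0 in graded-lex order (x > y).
deg p = 3. No degree-2 curve has this shape.
Matching integer coefficients to the picture gives p.

x^3 - 2*x^2*y - 2*y^2 + x + 1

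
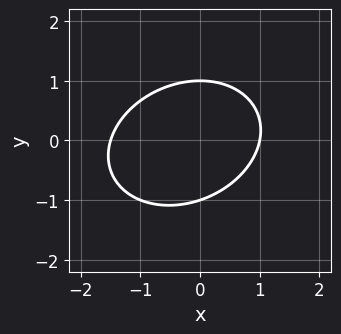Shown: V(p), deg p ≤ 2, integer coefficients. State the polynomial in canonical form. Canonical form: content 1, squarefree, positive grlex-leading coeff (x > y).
deg p = 2.
Checking where it meets the axes: it meets the x-axis at x = 1 (among the integer gridlines); the y-axis gridline crossings are at y ∈ {-1, 1}.
Putting this together gives p.

2*x^2 - x*y + 3*y^2 + x - 3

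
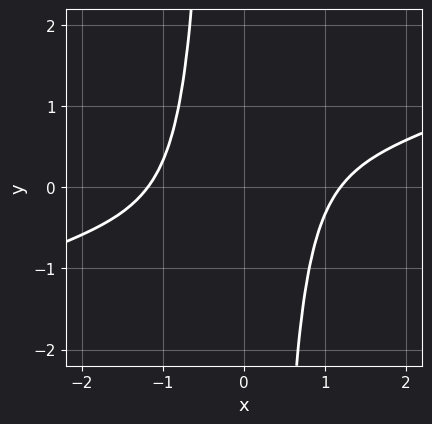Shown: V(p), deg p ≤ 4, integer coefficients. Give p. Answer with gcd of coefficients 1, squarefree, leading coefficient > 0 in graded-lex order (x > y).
x^4 - 3*x^3*y - 2

Degree: the shape is more complex than any degree-3 curve, so deg p = 4.
Checking where it meets the axes: the curve avoids every integer y-axis point in the box.
Assembling these constraints gives the stated polynomial.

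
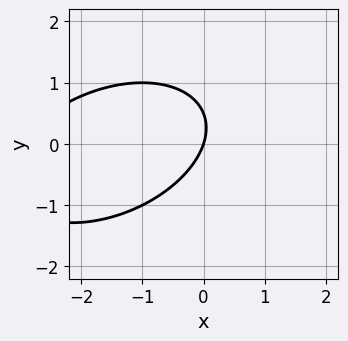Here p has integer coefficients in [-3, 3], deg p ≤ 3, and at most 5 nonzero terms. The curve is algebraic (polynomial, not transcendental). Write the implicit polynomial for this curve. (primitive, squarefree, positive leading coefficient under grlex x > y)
x^2 - x*y + 2*y^2 + 3*x - y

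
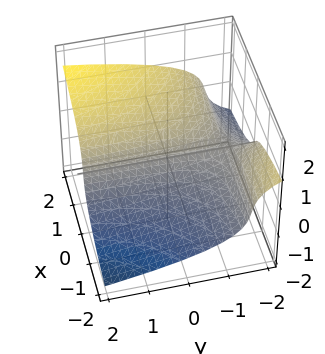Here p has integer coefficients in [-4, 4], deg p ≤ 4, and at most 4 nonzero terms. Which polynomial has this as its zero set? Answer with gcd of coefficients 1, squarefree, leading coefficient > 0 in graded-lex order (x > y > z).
(a) The degree is 3 — a generic line meets the surface in up to 3 points.
(b) Against the integer gridlines: every point of the y-axis in the box is on the surface; one x-axis crossing is at x = 0; it crosses the z-axis at the gridline z = 0.
(c) Solving for integer coefficients yields p as stated.

3*z^3 - 2*x*y - 3*x + z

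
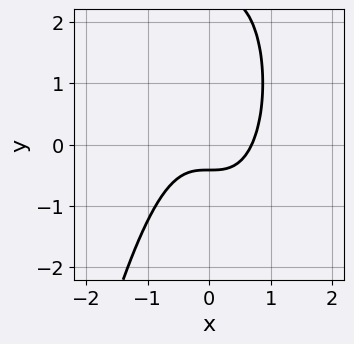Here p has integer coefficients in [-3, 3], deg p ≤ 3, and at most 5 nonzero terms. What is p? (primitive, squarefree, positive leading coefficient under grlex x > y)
3*x^3 + y^2 - 2*y - 1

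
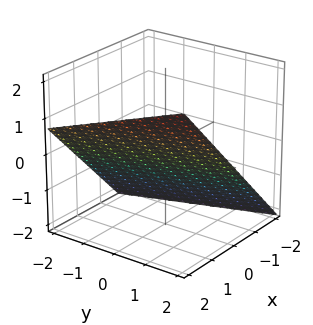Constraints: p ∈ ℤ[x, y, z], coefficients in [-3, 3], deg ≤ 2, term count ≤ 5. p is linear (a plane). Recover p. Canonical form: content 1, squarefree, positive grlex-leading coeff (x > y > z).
(a) Degree: every cross-section is a straight line — this is a plane, so deg p = 1.
(b) Checking where it meets the axes: it crosses the y-axis at the gridline y = 2.
(c) Assembling these constraints gives the stated polynomial.

3*x + y - 3*z - 2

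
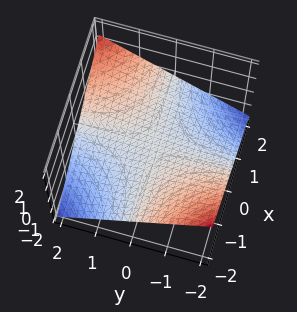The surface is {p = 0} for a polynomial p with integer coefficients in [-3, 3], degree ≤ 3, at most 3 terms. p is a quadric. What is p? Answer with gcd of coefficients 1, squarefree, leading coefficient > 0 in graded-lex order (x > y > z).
x*y - 3*z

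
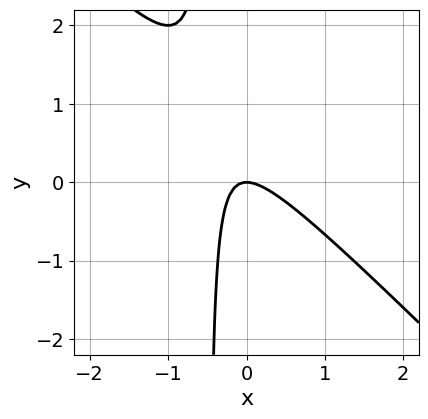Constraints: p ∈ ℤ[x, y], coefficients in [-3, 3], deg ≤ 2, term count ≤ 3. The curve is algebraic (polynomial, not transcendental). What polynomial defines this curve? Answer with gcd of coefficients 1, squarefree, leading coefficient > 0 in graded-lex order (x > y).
2*x^2 + 2*x*y + y

(a) Degree: a generic line meets the curve in up to 2 points, so deg p = 2.
(b) Observable constraints: it crosses the y-axis at the gridline y = 0; one x-axis crossing is at x = 0.
(c) Solving for integer coefficients yields p as stated.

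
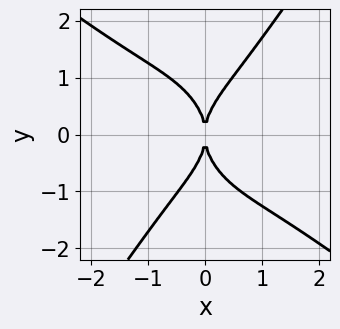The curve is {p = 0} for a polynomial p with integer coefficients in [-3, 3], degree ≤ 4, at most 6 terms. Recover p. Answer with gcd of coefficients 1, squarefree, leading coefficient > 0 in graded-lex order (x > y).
First, degree: the shape is more complex than any degree-3 curve, so deg p = 4.
Then, checking where it meets the axes: it meets the x-axis at x = 0 (among the integer gridlines); it crosses the y-axis at the gridline y = 0.
Finally, these observations pin down the coefficients.

2*x^4 + 2*x^3*y - y^4 + 3*x^2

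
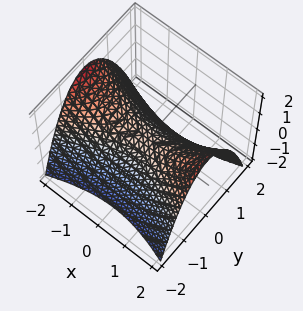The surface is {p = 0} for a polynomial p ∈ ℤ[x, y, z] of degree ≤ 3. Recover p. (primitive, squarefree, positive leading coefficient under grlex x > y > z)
x^2 - 3*y^2 - 3*z

Degree: a saddle surface; a quadric, so deg p = 2.
Symmetries: the y ↦ −y reflection is a symmetry, so y appears only in even powers; it's symmetric under x → −x, forcing even powers of x.
Observable constraints: it crosses the y-axis at the gridline y = 0; it meets the z-axis at z = 0 (among the integer gridlines); one x-axis crossing is at x = 0.
These observations pin down the coefficients.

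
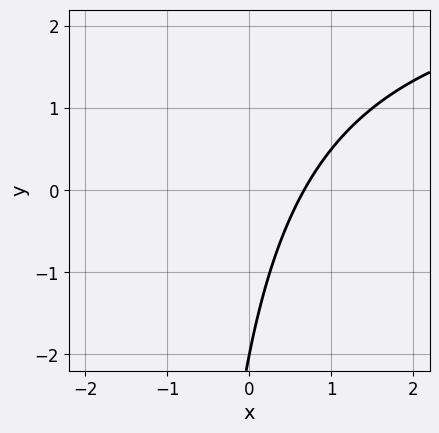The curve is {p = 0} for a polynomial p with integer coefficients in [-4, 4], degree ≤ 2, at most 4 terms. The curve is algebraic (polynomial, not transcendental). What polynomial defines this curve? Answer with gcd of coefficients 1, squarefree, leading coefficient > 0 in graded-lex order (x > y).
x*y - 3*x + y + 2

Degree: the shape is more complex than any degree-1 curve, so deg p = 2.
Reading off the gridlines: it crosses the y-axis at the gridline y = -2.
These observations pin down the coefficients.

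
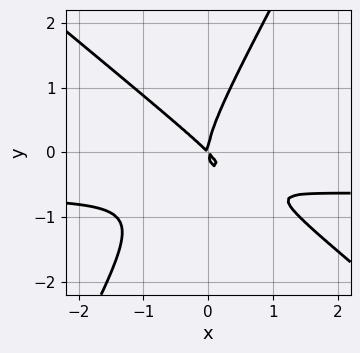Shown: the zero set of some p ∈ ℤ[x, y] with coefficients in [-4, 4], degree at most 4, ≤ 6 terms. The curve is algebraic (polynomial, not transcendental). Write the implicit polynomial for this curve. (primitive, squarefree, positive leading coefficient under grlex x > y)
3*x^2*y + 2*x*y^2 - 2*y^3 + 2*x^2 + 2*x*y

deg p = 3. A generic line meets the curve in up to 3 points.
Reading off the gridlines: one x-axis crossing is at x = 0; one y-axis crossing is at y = 0.
Solving for integer coefficients yields p as stated.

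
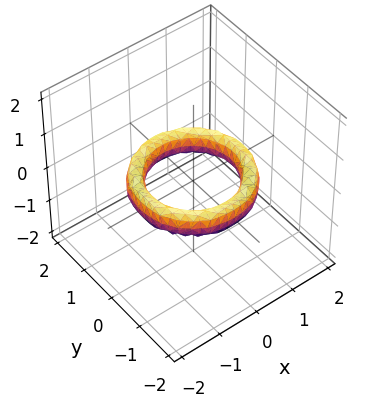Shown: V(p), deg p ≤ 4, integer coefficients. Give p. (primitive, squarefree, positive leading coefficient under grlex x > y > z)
x^4 + 2*x^2*y^2 + y^4 - 3*x^2 - 3*y^2 + 2*z^2 + 2

The degree is 4 — the shape is more complex than any degree-3 surface.
Symmetry: the surface is invariant under rotation about z: p = q(x² + y², z).
Against the integer gridlines: a circular section at z = 0 has radius exactly 1; it misses every integer gridline on the z-axis; among the integer gridlines, it crosses the x-axis at x ∈ {-1, 1}.
Solving for integer coefficients yields p as stated.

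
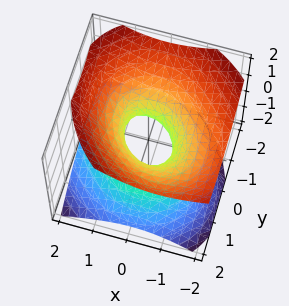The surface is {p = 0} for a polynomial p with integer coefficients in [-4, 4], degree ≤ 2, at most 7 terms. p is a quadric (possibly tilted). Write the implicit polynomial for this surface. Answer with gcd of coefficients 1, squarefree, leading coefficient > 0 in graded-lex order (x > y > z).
2*x^2 + x*y + x*z + 2*y^2 - 3*z^2 - 1

deg p = 2. No degree-1 surface has this shape.
Checking where it meets the axes: no z-intercept at any integer in the box.
These observations pin down the coefficients.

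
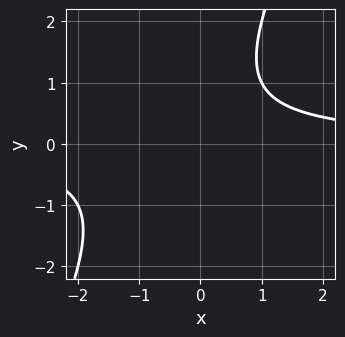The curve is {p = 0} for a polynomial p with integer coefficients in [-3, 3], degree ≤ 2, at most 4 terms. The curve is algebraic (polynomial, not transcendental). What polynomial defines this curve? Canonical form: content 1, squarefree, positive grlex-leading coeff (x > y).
2*x*y - y^2 + y - 2

(a) The degree is 2 — a generic line meets the curve in up to 2 points.
(b) Observable constraints: no y-intercept at any integer in the box; no x-intercept at any integer in the box.
(c) These observations pin down the coefficients.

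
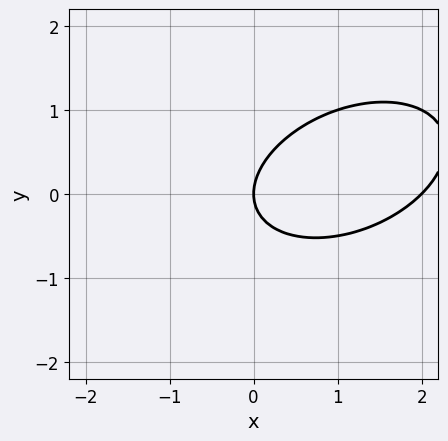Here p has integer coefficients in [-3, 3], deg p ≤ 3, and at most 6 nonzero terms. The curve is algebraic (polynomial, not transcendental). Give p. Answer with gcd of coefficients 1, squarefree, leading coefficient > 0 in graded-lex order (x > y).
x^2 - x*y + 2*y^2 - 2*x

First, degree: the shape is more complex than any degree-1 curve, so deg p = 2.
Next, observable constraints: it crosses the y-axis at the gridline y = 0; the x-axis gridline crossings are at x ∈ {0, 2}.
Finally, putting this together gives p.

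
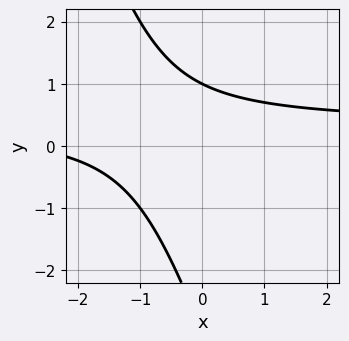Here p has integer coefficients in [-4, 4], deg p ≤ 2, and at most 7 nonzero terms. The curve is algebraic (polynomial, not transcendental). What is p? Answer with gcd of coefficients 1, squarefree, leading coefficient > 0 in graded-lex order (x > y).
3*x*y + y^2 - x + 2*y - 3

1. deg p = 2. A generic line meets the curve in up to 2 points.
2. Checking where it meets the axes: it crosses the y-axis at the gridline y = 1; no x-intercept at any integer in the box.
3. The integer polynomial consistent with all of this is the stated p.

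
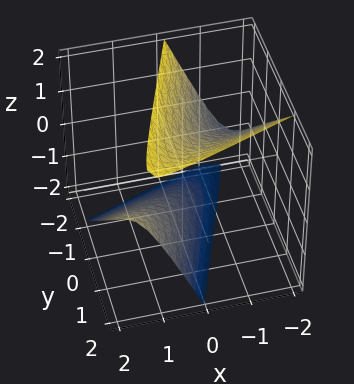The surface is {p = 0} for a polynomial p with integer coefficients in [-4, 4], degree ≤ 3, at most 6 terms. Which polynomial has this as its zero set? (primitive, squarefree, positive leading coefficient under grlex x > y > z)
x^2 - 3*x*y + 2*x*z + y^2 - z^2 + 1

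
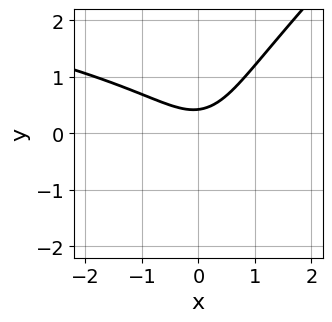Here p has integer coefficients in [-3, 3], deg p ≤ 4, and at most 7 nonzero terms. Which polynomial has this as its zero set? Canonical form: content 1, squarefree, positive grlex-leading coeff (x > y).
2*x*y^2 - 2*y^3 + 2*x^2 - 2*y + 1

(a) Degree: the shape is more complex than any degree-2 curve, so deg p = 3.
(b) Checking where it meets the axes: no x-intercept at any integer in the box.
(c) Solving for integer coefficients yields p as stated.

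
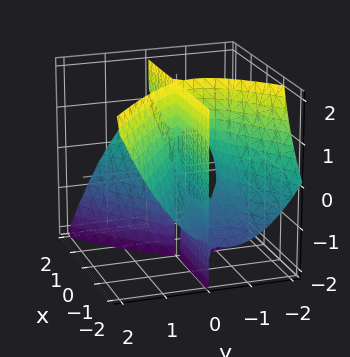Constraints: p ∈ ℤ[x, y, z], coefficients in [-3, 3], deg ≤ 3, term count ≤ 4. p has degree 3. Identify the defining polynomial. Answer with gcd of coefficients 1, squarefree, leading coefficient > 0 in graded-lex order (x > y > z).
x^2*y - 2*x*y*z - 2*y^3 - 2*y^2

(a) I count 3 distinct pieces.
(b) Degree: a generic line meets the surface in up to 3 points, so deg p = 3.
(c) Reading off the gridlines: it meets the y-axis at y = -1 (among the integer gridlines); the visible x-axis segment lies entirely on the surface; every point of the z-axis in the box is on the surface.
(d) Together with the visible shape, these determine p as stated.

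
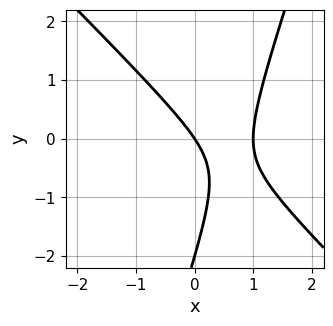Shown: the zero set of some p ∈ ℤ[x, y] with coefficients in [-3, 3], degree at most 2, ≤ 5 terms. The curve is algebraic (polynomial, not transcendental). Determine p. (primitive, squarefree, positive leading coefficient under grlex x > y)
3*x^2 + 2*x*y - y^2 - 3*x - 2*y

Degree: no degree-1 curve has this shape, so deg p = 2.
Checking where it meets the axes: the x-axis gridline crossings are at x ∈ {0, 1}; the y-axis gridline crossings are at y ∈ {-2, 0}.
Solving for integer coefficients yields p as stated.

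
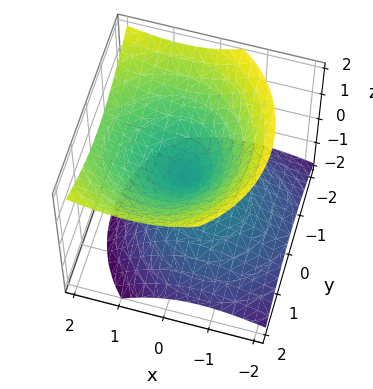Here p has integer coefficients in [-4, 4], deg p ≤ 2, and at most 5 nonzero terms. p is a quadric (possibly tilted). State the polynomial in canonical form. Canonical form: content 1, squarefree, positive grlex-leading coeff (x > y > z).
1. Degree: a generic line meets the surface in up to 2 points, so deg p = 2.
2. Checking where it meets the axes: it crosses the z-axis at the gridline z = 0; it crosses the y-axis at the gridline y = 0.
3. Assembling these constraints gives the stated polynomial.

2*x^2 - 2*x*z + 2*y^2 - 3*z^2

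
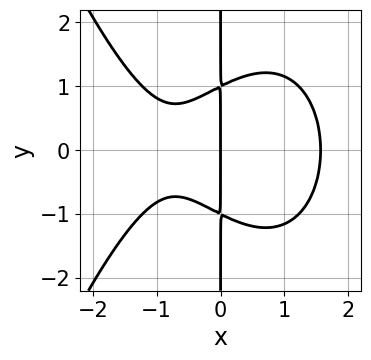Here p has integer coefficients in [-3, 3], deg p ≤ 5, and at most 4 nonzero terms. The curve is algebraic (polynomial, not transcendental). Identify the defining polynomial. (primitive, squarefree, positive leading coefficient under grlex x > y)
2*x^4 + 3*x*y^2 - 3*x^2 - 3*x

The degree is 4 — a generic line meets the curve in up to 4 points.
Symmetries: mirror symmetry y ↦ −y ⇒ only even powers of y.
Reading off the gridlines: it meets the x-axis at x = 0 (among the integer gridlines); every point of the y-axis in the box is on the curve.
Matching integer coefficients to the picture gives p.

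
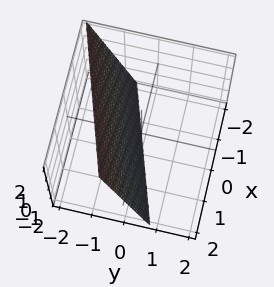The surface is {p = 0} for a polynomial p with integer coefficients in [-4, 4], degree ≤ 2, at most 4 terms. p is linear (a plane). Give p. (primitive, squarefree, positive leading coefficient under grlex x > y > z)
deg p = 1. The surface is flat (a plane).
Against the integer gridlines: it crosses the z-axis at the gridline z = -2; it meets the x-axis at x = 2 (among the integer gridlines).
These observations pin down the coefficients.

x - 3*y - z - 2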